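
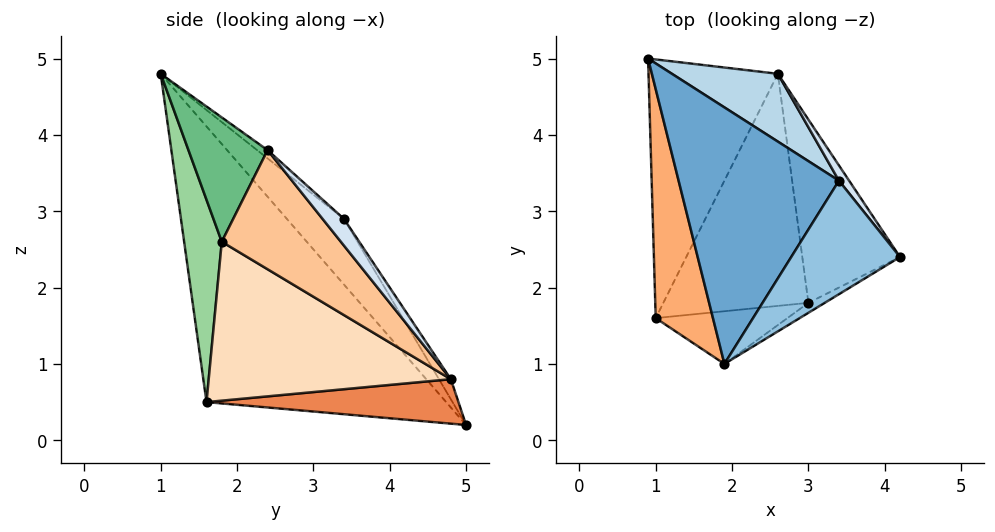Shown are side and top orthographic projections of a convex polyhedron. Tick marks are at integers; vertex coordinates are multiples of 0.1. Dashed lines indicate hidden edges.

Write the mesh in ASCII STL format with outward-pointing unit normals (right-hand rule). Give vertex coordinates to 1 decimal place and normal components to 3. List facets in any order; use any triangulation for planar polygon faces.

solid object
 facet normal -0.272 0.696 0.664
  outer loop
   vertex 3.4 3.4 2.9
   vertex 0.9 5.0 0.2
   vertex 1.9 1.0 4.8
  endloop
 endfacet
 facet normal -0.058 0.642 0.765
  outer loop
   vertex 3.4 3.4 2.9
   vertex 1.9 1.0 4.8
   vertex 4.2 2.4 3.8
  endloop
 endfacet
 facet normal -0.110 0.807 0.580
  outer loop
   vertex 3.4 3.4 2.9
   vertex 2.6 4.8 0.8
   vertex 0.9 5.0 0.2
  endloop
 endfacet
 facet normal 0.639 0.730 0.243
  outer loop
   vertex 3.4 3.4 2.9
   vertex 4.2 2.4 3.8
   vertex 2.6 4.8 0.8
  endloop
 endfacet
 facet normal 0.324 -0.074 -0.943
  outer loop
   vertex 1.0 1.6 0.5
   vertex 0.9 5.0 0.2
   vertex 2.6 4.8 0.8
  endloop
 endfacet
 facet normal -0.979 -0.011 0.203
  outer loop
   vertex 1.0 1.6 0.5
   vertex 1.9 1.0 4.8
   vertex 0.9 5.0 0.2
  endloop
 endfacet
 facet normal 0.745 -0.267 -0.611
  outer loop
   vertex 3.0 1.8 2.6
   vertex 2.6 4.8 0.8
   vertex 4.2 2.4 3.8
  endloop
 endfacet
 facet normal 0.706 -0.293 -0.645
  outer loop
   vertex 3.0 1.8 2.6
   vertex 1.0 1.6 0.5
   vertex 2.6 4.8 0.8
  endloop
 endfacet
 facet normal 0.498 -0.865 -0.066
  outer loop
   vertex 3.0 1.8 2.6
   vertex 4.2 2.4 3.8
   vertex 1.9 1.0 4.8
  endloop
 endfacet
 facet normal 0.296 -0.936 -0.192
  outer loop
   vertex 3.0 1.8 2.6
   vertex 1.9 1.0 4.8
   vertex 1.0 1.6 0.5
  endloop
 endfacet
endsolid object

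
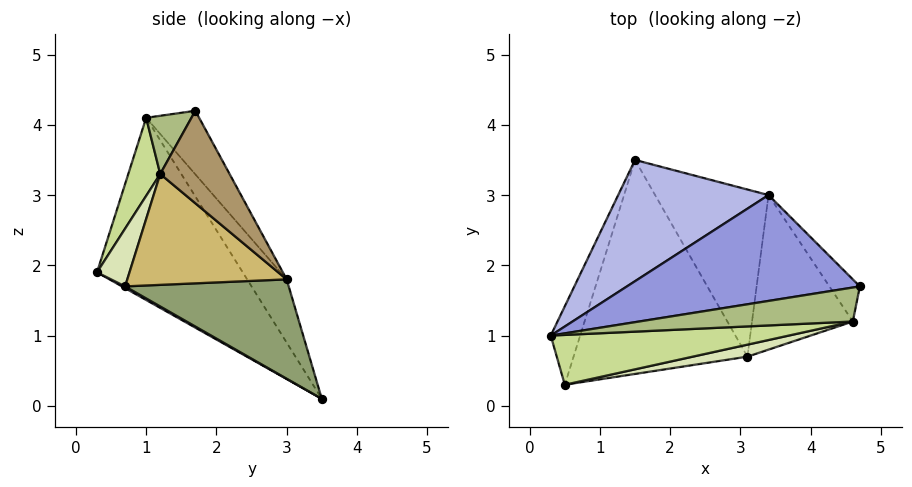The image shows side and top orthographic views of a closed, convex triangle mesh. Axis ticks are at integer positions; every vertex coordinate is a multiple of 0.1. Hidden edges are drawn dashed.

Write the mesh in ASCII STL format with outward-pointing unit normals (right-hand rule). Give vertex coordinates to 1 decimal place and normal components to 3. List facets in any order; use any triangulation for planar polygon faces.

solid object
 facet normal -0.964 0.214 -0.156
  outer loop
   vertex 0.5 0.3 1.9
   vertex 0.3 1.0 4.1
   vertex 1.5 3.5 0.1
  endloop
 endfacet
 facet normal 0.009 -0.492 -0.870
  outer loop
   vertex 3.1 0.7 1.7
   vertex 0.5 0.3 1.9
   vertex 1.5 3.5 0.1
  endloop
 endfacet
 facet normal -0.145 0.835 0.531
  outer loop
   vertex 3.4 3.0 1.8
   vertex 0.3 1.0 4.1
   vertex 4.7 1.7 4.2
  endloop
 endfacet
 facet normal -0.200 0.857 0.475
  outer loop
   vertex 3.4 3.0 1.8
   vertex 1.5 3.5 0.1
   vertex 0.3 1.0 4.1
  endloop
 endfacet
 facet normal 0.658 -0.053 -0.751
  outer loop
   vertex 3.4 3.0 1.8
   vertex 3.1 0.7 1.7
   vertex 1.5 3.5 0.1
  endloop
 endfacet
 facet normal 0.128 -0.873 0.471
  outer loop
   vertex 4.6 1.2 3.3
   vertex 4.7 1.7 4.2
   vertex 0.3 1.0 4.1
  endloop
 endfacet
 facet normal 0.102 -0.945 0.310
  outer loop
   vertex 4.6 1.2 3.3
   vertex 0.3 1.0 4.1
   vertex 0.5 0.3 1.9
  endloop
 endfacet
 facet normal 0.162 -0.975 0.153
  outer loop
   vertex 4.6 1.2 3.3
   vertex 0.5 0.3 1.9
   vertex 3.1 0.7 1.7
  endloop
 endfacet
 facet normal 0.890 0.349 -0.293
  outer loop
   vertex 4.6 1.2 3.3
   vertex 3.4 3.0 1.8
   vertex 4.7 1.7 4.2
  endloop
 endfacet
 facet normal 0.738 -0.067 -0.671
  outer loop
   vertex 4.6 1.2 3.3
   vertex 3.1 0.7 1.7
   vertex 3.4 3.0 1.8
  endloop
 endfacet
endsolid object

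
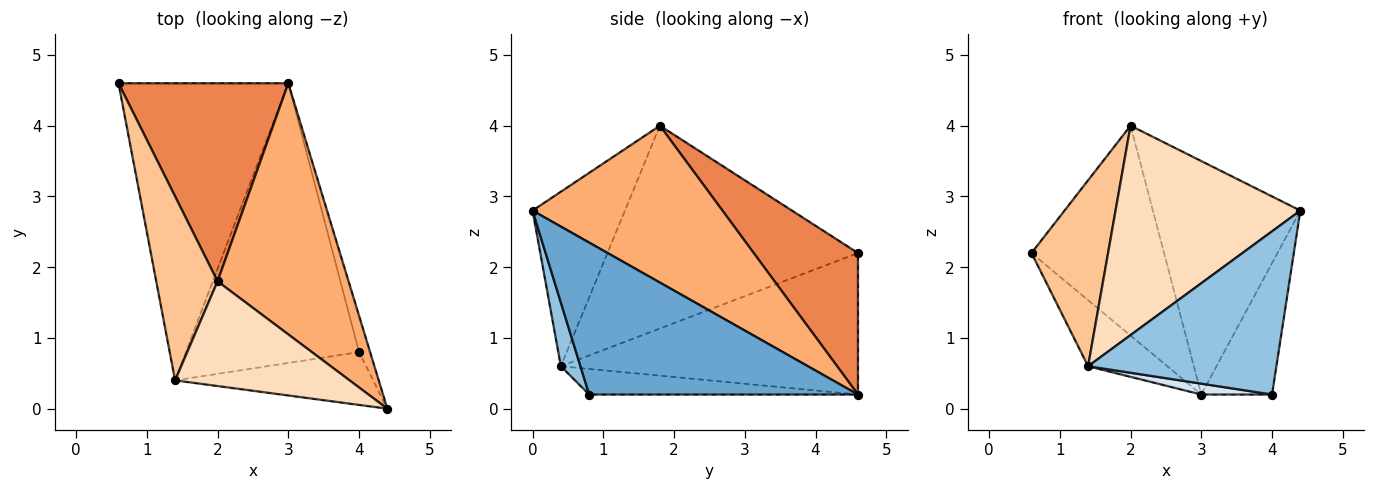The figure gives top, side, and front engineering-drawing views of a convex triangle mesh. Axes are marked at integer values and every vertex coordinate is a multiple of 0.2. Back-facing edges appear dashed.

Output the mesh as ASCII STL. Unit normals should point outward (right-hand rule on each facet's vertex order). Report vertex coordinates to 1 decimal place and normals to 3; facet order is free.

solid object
 facet normal 0.965 0.254 -0.070
  outer loop
   vertex 4.0 0.8 0.2
   vertex 3.0 4.6 0.2
   vertex 4.4 0.0 2.8
  endloop
 endfacet
 facet normal 0.099 -0.947 -0.306
  outer loop
   vertex 1.4 0.4 0.6
   vertex 4.0 0.8 0.2
   vertex 4.4 0.0 2.8
  endloop
 endfacet
 facet normal -0.631 0.168 -0.757
  outer loop
   vertex 1.4 0.4 0.6
   vertex 0.6 4.6 2.2
   vertex 3.0 4.6 0.2
  endloop
 endfacet
 facet normal -0.146 -0.038 -0.989
  outer loop
   vertex 1.4 0.4 0.6
   vertex 3.0 4.6 0.2
   vertex 4.0 0.8 0.2
  endloop
 endfacet
 facet normal 0.497 0.631 0.596
  outer loop
   vertex 2.0 1.8 4.0
   vertex 3.0 4.6 0.2
   vertex 0.6 4.6 2.2
  endloop
 endfacet
 facet normal 0.659 0.512 0.551
  outer loop
   vertex 2.0 1.8 4.0
   vertex 4.4 0.0 2.8
   vertex 3.0 4.6 0.2
  endloop
 endfacet
 facet normal -0.919 -0.281 0.278
  outer loop
   vertex 2.0 1.8 4.0
   vertex 0.6 4.6 2.2
   vertex 1.4 0.4 0.6
  endloop
 endfacet
 facet normal -0.408 -0.816 0.408
  outer loop
   vertex 2.0 1.8 4.0
   vertex 1.4 0.4 0.6
   vertex 4.4 0.0 2.8
  endloop
 endfacet
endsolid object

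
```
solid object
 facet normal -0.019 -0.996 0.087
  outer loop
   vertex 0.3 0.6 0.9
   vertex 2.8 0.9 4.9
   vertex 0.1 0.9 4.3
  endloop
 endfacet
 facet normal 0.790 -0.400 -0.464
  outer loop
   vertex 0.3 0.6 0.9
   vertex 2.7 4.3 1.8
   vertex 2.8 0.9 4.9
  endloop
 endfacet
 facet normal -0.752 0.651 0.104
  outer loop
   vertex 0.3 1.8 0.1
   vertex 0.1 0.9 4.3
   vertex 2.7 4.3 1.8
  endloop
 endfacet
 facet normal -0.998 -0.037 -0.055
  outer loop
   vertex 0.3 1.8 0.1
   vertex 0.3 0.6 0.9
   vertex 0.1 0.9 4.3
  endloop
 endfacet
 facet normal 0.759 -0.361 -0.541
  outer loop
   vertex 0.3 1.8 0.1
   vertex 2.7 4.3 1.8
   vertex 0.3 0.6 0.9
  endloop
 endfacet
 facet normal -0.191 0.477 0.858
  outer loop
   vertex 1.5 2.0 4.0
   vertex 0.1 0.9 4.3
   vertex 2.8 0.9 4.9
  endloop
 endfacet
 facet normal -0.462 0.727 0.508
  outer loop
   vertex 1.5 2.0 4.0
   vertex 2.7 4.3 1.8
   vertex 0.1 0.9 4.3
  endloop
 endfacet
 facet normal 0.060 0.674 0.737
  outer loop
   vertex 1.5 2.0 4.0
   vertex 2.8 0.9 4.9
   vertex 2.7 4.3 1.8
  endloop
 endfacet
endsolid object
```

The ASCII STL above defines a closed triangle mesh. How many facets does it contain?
8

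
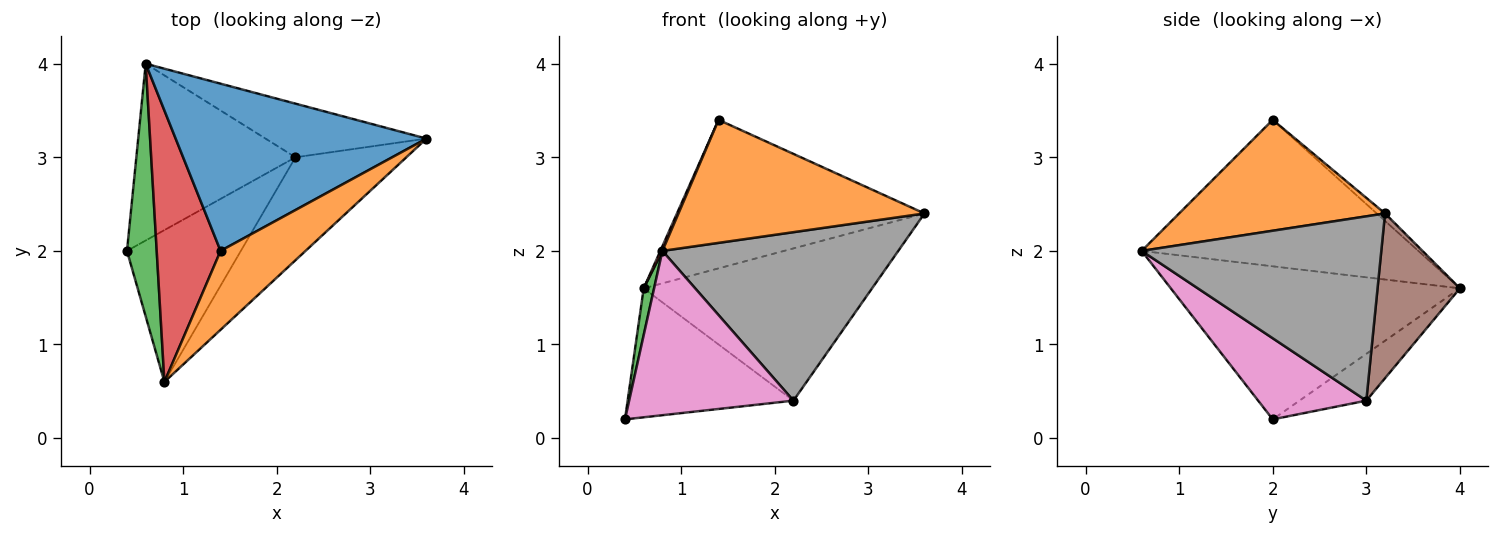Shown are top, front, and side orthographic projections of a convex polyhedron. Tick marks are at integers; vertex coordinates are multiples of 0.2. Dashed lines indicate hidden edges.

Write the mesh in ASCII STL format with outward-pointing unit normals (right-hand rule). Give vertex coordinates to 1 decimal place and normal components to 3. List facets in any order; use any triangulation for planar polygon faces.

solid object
 facet normal -0.022 0.664 0.748
  outer loop
   vertex 1.4 2.0 3.4
   vertex 3.6 3.2 2.4
   vertex 0.6 4.0 1.6
  endloop
 endfacet
 facet normal 0.576 -0.688 0.441
  outer loop
   vertex 0.8 0.6 2.0
   vertex 3.6 3.2 2.4
   vertex 1.4 2.0 3.4
  endloop
 endfacet
 facet normal -0.981 -0.035 0.191
  outer loop
   vertex 0.8 0.6 2.0
   vertex 0.6 4.0 1.6
   vertex 0.4 2.0 0.2
  endloop
 endfacet
 facet normal -0.917 -0.007 0.400
  outer loop
   vertex 0.8 0.6 2.0
   vertex 1.4 2.0 3.4
   vertex 0.6 4.0 1.6
  endloop
 endfacet
 facet normal -0.231 0.573 -0.786
  outer loop
   vertex 2.2 3.0 0.4
   vertex 0.4 2.0 0.2
   vertex 0.6 4.0 1.6
  endloop
 endfacet
 facet normal 0.322 0.893 -0.315
  outer loop
   vertex 2.2 3.0 0.4
   vertex 0.6 4.0 1.6
   vertex 3.6 3.2 2.4
  endloop
 endfacet
 facet normal 0.435 -0.661 -0.611
  outer loop
   vertex 2.2 3.0 0.4
   vertex 0.8 0.6 2.0
   vertex 0.4 2.0 0.2
  endloop
 endfacet
 facet normal 0.655 -0.645 -0.394
  outer loop
   vertex 2.2 3.0 0.4
   vertex 3.6 3.2 2.4
   vertex 0.8 0.6 2.0
  endloop
 endfacet
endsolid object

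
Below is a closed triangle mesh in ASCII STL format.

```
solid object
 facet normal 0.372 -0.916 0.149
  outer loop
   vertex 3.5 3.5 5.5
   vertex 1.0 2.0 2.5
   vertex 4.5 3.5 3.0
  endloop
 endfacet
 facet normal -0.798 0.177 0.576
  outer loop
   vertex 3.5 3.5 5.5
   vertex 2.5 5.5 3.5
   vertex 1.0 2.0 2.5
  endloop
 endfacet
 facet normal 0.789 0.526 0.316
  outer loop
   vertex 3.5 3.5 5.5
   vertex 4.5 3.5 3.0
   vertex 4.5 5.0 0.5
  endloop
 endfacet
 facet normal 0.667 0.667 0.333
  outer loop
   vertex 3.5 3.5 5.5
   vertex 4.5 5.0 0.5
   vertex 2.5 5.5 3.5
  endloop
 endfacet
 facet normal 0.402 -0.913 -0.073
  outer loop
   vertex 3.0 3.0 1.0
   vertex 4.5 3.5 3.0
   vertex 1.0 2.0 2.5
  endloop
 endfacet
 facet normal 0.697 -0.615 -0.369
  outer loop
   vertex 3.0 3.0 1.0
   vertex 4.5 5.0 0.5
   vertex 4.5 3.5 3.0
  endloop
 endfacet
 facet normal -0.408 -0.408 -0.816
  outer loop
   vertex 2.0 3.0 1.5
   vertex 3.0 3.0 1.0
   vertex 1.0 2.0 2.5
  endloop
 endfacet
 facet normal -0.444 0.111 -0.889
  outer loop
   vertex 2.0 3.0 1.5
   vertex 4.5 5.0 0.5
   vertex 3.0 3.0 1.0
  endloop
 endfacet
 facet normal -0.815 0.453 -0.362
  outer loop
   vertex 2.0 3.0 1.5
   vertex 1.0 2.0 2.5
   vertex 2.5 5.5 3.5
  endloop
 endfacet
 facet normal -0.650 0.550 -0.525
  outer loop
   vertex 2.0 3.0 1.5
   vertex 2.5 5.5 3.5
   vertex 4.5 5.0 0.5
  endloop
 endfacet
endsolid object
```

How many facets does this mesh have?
10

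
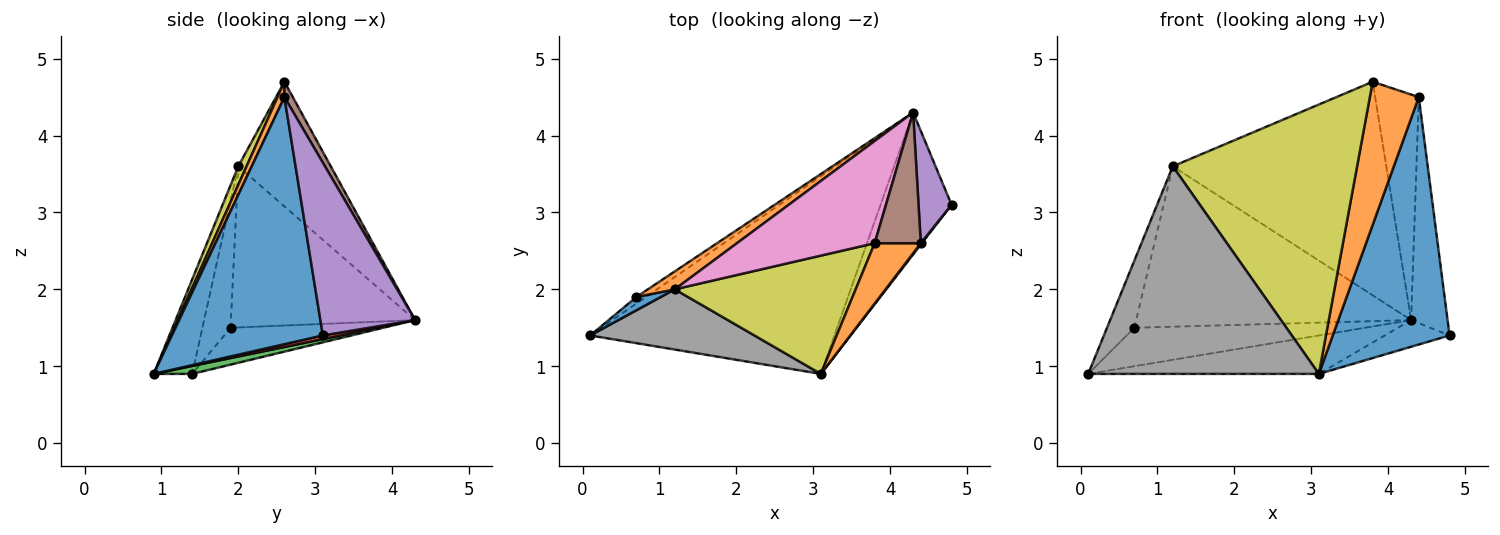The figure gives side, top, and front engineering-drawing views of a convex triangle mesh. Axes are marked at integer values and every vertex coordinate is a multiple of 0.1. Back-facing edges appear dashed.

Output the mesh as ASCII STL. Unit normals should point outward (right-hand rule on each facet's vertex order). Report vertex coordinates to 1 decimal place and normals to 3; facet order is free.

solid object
 facet normal 0.791 -0.612 0.003
  outer loop
   vertex 4.4 2.6 4.5
   vertex 3.1 0.9 0.9
   vertex 4.8 3.1 1.4
  endloop
 endfacet
 facet normal 0.128 -0.914 0.385
  outer loop
   vertex 4.4 2.6 4.5
   vertex 3.8 2.6 4.7
   vertex 3.1 0.9 0.9
  endloop
 endfacet
 facet normal 0.032 0.191 -0.981
  outer loop
   vertex 4.3 4.3 1.6
   vertex 3.1 0.9 0.9
   vertex 0.1 1.4 0.9
  endloop
 endfacet
 facet normal 0.050 0.184 -0.982
  outer loop
   vertex 4.3 4.3 1.6
   vertex 4.8 3.1 1.4
   vertex 3.1 0.9 0.9
  endloop
 endfacet
 facet normal 0.919 0.354 0.176
  outer loop
   vertex 4.3 4.3 1.6
   vertex 4.4 2.6 4.5
   vertex 4.8 3.1 1.4
  endloop
 endfacet
 facet normal 0.165 0.853 0.495
  outer loop
   vertex 4.3 4.3 1.6
   vertex 3.8 2.6 4.7
   vertex 4.4 2.6 4.5
  endloop
 endfacet
 facet normal -0.364 0.840 0.402
  outer loop
   vertex 1.2 2.0 3.6
   vertex 3.8 2.6 4.7
   vertex 4.3 4.3 1.6
  endloop
 endfacet
 facet normal -0.158 -0.948 0.275
  outer loop
   vertex 1.2 2.0 3.6
   vertex 0.1 1.4 0.9
   vertex 3.1 0.9 0.9
  endloop
 endfacet
 facet normal 0.041 -0.915 0.402
  outer loop
   vertex 1.2 2.0 3.6
   vertex 3.1 0.9 0.9
   vertex 3.8 2.6 4.7
  endloop
 endfacet
 facet normal -0.546 0.825 -0.142
  outer loop
   vertex 0.7 1.9 1.5
   vertex 4.3 4.3 1.6
   vertex 0.1 1.4 0.9
  endloop
 endfacet
 facet normal -0.711 0.690 0.136
  outer loop
   vertex 0.7 1.9 1.5
   vertex 0.1 1.4 0.9
   vertex 1.2 2.0 3.6
  endloop
 endfacet
 facet normal -0.554 0.827 0.093
  outer loop
   vertex 0.7 1.9 1.5
   vertex 1.2 2.0 3.6
   vertex 4.3 4.3 1.6
  endloop
 endfacet
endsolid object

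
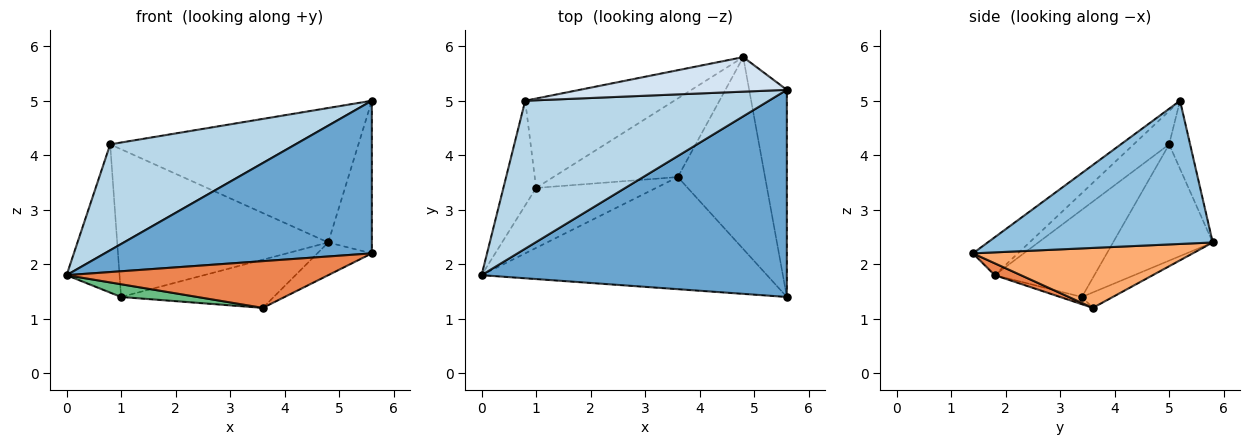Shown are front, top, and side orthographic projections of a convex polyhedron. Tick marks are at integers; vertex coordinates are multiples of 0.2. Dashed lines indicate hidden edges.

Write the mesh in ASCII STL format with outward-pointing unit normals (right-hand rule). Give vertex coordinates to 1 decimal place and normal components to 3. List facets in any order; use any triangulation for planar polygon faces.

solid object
 facet normal -0.099 -0.590 0.801
  outer loop
   vertex 5.6 1.4 2.2
   vertex 5.6 5.2 5.0
   vertex 0.0 1.8 1.8
  endloop
 endfacet
 facet normal 0.951 0.184 -0.250
  outer loop
   vertex 4.8 5.8 2.4
   vertex 5.6 5.2 5.0
   vertex 5.6 1.4 2.2
  endloop
 endfacet
 facet normal -0.111 -0.578 0.808
  outer loop
   vertex 0.8 5.0 4.2
   vertex 0.0 1.8 1.8
   vertex 5.6 5.2 5.0
  endloop
 endfacet
 facet normal -0.082 0.965 0.248
  outer loop
   vertex 0.8 5.0 4.2
   vertex 5.6 5.2 5.0
   vertex 4.8 5.8 2.4
  endloop
 endfacet
 facet normal 0.038 -0.384 -0.922
  outer loop
   vertex 3.6 3.6 1.2
   vertex 5.6 1.4 2.2
   vertex 0.0 1.8 1.8
  endloop
 endfacet
 facet normal 0.561 0.139 -0.816
  outer loop
   vertex 3.6 3.6 1.2
   vertex 4.8 5.8 2.4
   vertex 5.6 1.4 2.2
  endloop
 endfacet
 facet normal -0.838 0.445 -0.314
  outer loop
   vertex 1.0 3.4 1.4
   vertex 0.0 1.8 1.8
   vertex 0.8 5.0 4.2
  endloop
 endfacet
 facet normal -0.375 0.793 -0.480
  outer loop
   vertex 1.0 3.4 1.4
   vertex 0.8 5.0 4.2
   vertex 4.8 5.8 2.4
  endloop
 endfacet
 facet normal -0.059 -0.207 -0.977
  outer loop
   vertex 1.0 3.4 1.4
   vertex 3.6 3.6 1.2
   vertex 0.0 1.8 1.8
  endloop
 endfacet
 facet normal -0.105 0.520 -0.848
  outer loop
   vertex 1.0 3.4 1.4
   vertex 4.8 5.8 2.4
   vertex 3.6 3.6 1.2
  endloop
 endfacet
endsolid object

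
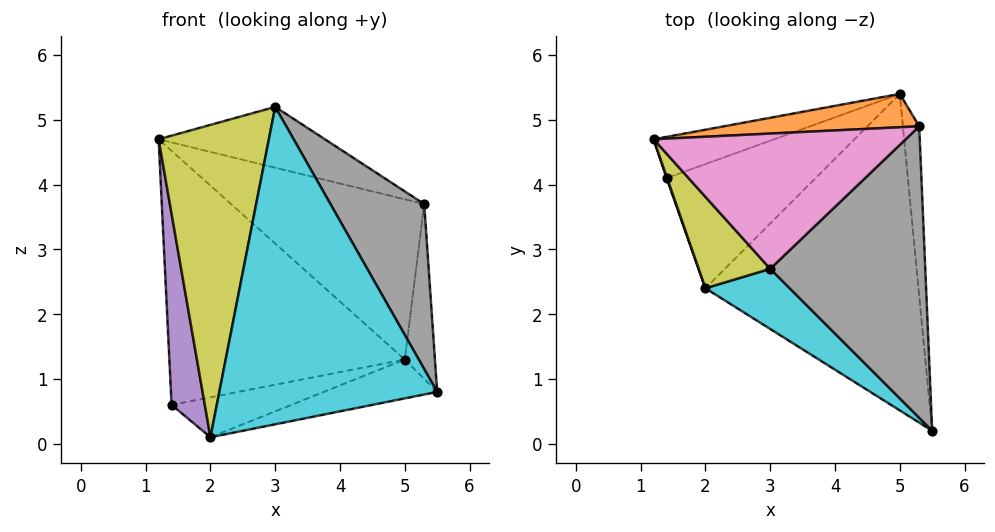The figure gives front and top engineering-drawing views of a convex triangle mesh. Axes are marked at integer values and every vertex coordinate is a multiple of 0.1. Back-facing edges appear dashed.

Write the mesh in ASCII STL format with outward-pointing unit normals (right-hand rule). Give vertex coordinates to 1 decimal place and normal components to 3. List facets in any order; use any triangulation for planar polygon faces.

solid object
 facet normal 0.265 0.118 -0.957
  outer loop
   vertex 2.0 2.4 0.1
   vertex 5.0 5.4 1.3
   vertex 5.5 0.2 0.8
  endloop
 endfacet
 facet normal 0.002 0.979 0.204
  outer loop
   vertex 5.3 4.9 3.7
   vertex 5.0 5.4 1.3
   vertex 1.2 4.7 4.7
  endloop
 endfacet
 facet normal 0.989 0.105 -0.102
  outer loop
   vertex 5.3 4.9 3.7
   vertex 5.5 0.2 0.8
   vertex 5.0 5.4 1.3
  endloop
 endfacet
 facet normal -0.309 0.939 -0.152
  outer loop
   vertex 1.4 4.1 0.6
   vertex 1.2 4.7 4.7
   vertex 5.0 5.4 1.3
  endloop
 endfacet
 facet normal -0.943 -0.334 0.003
  outer loop
   vertex 1.4 4.1 0.6
   vertex 2.0 2.4 0.1
   vertex 1.2 4.7 4.7
  endloop
 endfacet
 facet normal 0.074 0.305 -0.949
  outer loop
   vertex 1.4 4.1 0.6
   vertex 5.0 5.4 1.3
   vertex 2.0 2.4 0.1
  endloop
 endfacet
 facet normal 0.198 0.402 0.894
  outer loop
   vertex 3.0 2.7 5.2
   vertex 5.3 4.9 3.7
   vertex 1.2 4.7 4.7
  endloop
 endfacet
 facet normal 0.720 -0.342 0.603
  outer loop
   vertex 3.0 2.7 5.2
   vertex 5.5 0.2 0.8
   vertex 5.3 4.9 3.7
  endloop
 endfacet
 facet normal -0.753 -0.632 0.185
  outer loop
   vertex 3.0 2.7 5.2
   vertex 1.2 4.7 4.7
   vertex 2.0 2.4 0.1
  endloop
 endfacet
 facet normal -0.548 -0.822 0.156
  outer loop
   vertex 3.0 2.7 5.2
   vertex 2.0 2.4 0.1
   vertex 5.5 0.2 0.8
  endloop
 endfacet
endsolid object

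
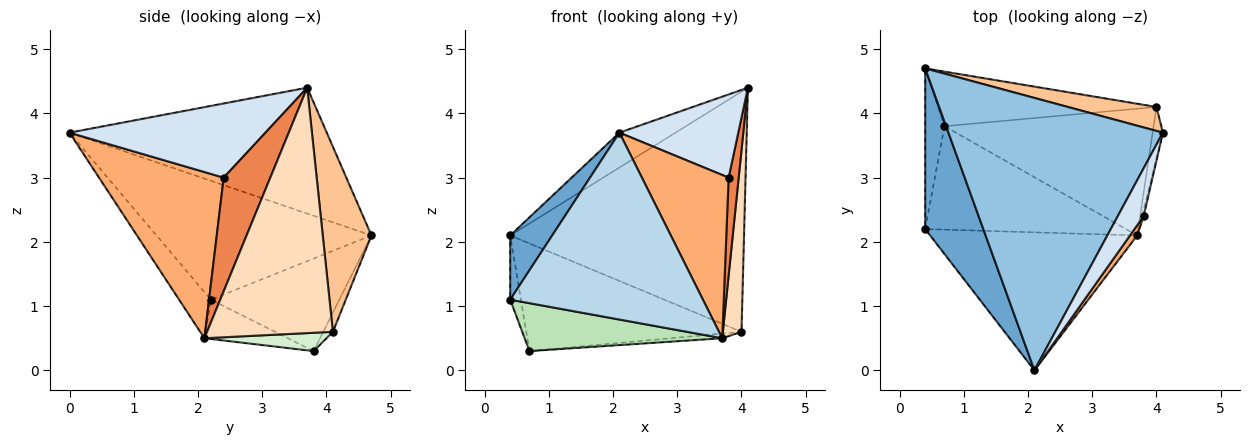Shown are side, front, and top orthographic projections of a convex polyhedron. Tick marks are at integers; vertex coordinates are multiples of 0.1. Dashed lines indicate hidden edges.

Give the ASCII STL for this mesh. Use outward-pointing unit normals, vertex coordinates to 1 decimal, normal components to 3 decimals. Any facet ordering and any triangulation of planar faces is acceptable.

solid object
 facet normal -0.885 -0.173 0.432
  outer loop
   vertex 0.4 4.7 2.1
   vertex 0.4 2.2 1.1
   vertex 2.1 0.0 3.7
  endloop
 endfacet
 facet normal -0.503 0.110 0.857
  outer loop
   vertex 0.4 4.7 2.1
   vertex 2.1 0.0 3.7
   vertex 4.1 3.7 4.4
  endloop
 endfacet
 facet normal -0.131 -0.797 -0.589
  outer loop
   vertex 3.7 2.1 0.5
   vertex 2.1 0.0 3.7
   vertex 0.4 2.2 1.1
  endloop
 endfacet
 facet normal 0.819 -0.497 0.286
  outer loop
   vertex 3.8 2.4 3.0
   vertex 4.1 3.7 4.4
   vertex 2.1 0.0 3.7
  endloop
 endfacet
 facet normal 0.977 -0.211 -0.014
  outer loop
   vertex 3.8 2.4 3.0
   vertex 3.7 2.1 0.5
   vertex 4.1 3.7 4.4
  endloop
 endfacet
 facet normal 0.820 -0.571 0.036
  outer loop
   vertex 3.8 2.4 3.0
   vertex 2.1 0.0 3.7
   vertex 3.7 2.1 0.5
  endloop
 endfacet
 facet normal 0.203 0.974 0.097
  outer loop
   vertex 4.0 4.1 0.6
   vertex 0.4 4.7 2.1
   vertex 4.1 3.7 4.4
  endloop
 endfacet
 facet normal 0.988 -0.146 -0.041
  outer loop
   vertex 4.0 4.1 0.6
   vertex 4.1 3.7 4.4
   vertex 3.7 2.1 0.5
  endloop
 endfacet
 facet normal -0.976 0.081 -0.203
  outer loop
   vertex 0.7 3.8 0.3
   vertex 0.4 2.2 1.1
   vertex 0.4 4.7 2.1
  endloop
 endfacet
 facet normal -0.040 0.891 -0.452
  outer loop
   vertex 0.7 3.8 0.3
   vertex 0.4 4.7 2.1
   vertex 4.0 4.1 0.6
  endloop
 endfacet
 facet normal -0.175 -0.414 -0.893
  outer loop
   vertex 0.7 3.8 0.3
   vertex 3.7 2.1 0.5
   vertex 0.4 2.2 1.1
  endloop
 endfacet
 facet normal 0.087 0.037 -0.996
  outer loop
   vertex 0.7 3.8 0.3
   vertex 4.0 4.1 0.6
   vertex 3.7 2.1 0.5
  endloop
 endfacet
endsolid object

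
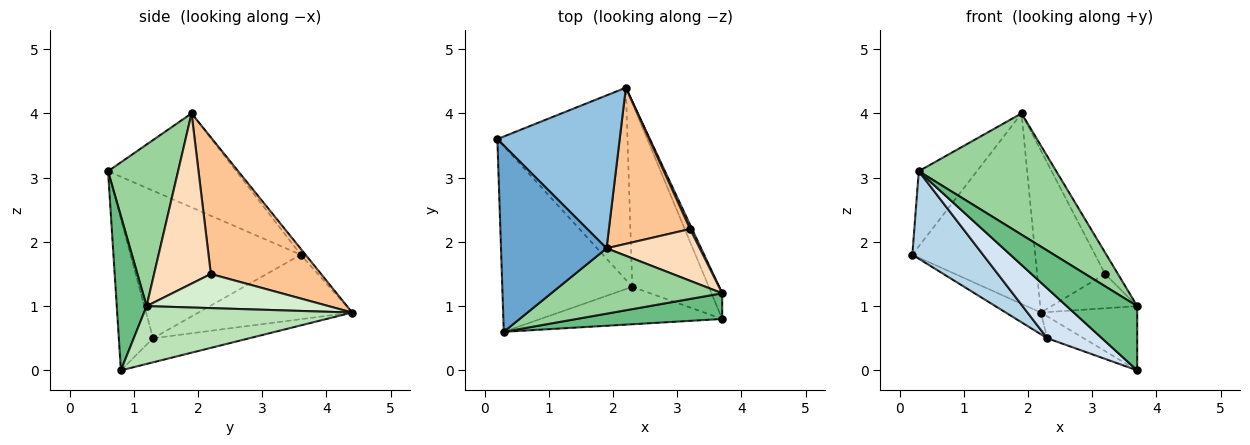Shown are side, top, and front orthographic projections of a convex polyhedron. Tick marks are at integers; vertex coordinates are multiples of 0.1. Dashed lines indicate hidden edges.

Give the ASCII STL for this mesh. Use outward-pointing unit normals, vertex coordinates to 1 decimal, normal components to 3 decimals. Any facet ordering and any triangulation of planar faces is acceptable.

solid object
 facet normal -0.637 0.289 0.715
  outer loop
   vertex 1.9 1.9 4.0
   vertex 0.2 3.6 1.8
   vertex 0.3 0.6 3.1
  endloop
 endfacet
 facet normal -0.030 0.779 0.626
  outer loop
   vertex 2.2 4.4 0.9
   vertex 0.2 3.6 1.8
   vertex 1.9 1.9 4.0
  endloop
 endfacet
 facet normal -0.716 -0.297 -0.631
  outer loop
   vertex 2.3 1.3 0.5
   vertex 0.3 0.6 3.1
   vertex 0.2 3.6 1.8
  endloop
 endfacet
 facet normal -0.447 -0.716 -0.537
  outer loop
   vertex 2.3 1.3 0.5
   vertex 3.7 0.8 0.0
   vertex 0.3 0.6 3.1
  endloop
 endfacet
 facet normal -0.442 0.101 -0.892
  outer loop
   vertex 2.3 1.3 0.5
   vertex 0.2 3.6 1.8
   vertex 2.2 4.4 0.9
  endloop
 endfacet
 facet normal -0.298 0.113 -0.948
  outer loop
   vertex 2.3 1.3 0.5
   vertex 2.2 4.4 0.9
   vertex 3.7 0.8 0.0
  endloop
 endfacet
 facet normal 0.760 0.468 0.451
  outer loop
   vertex 3.2 2.2 1.5
   vertex 2.2 4.4 0.9
   vertex 1.9 1.9 4.0
  endloop
 endfacet
 facet normal 0.860 0.195 0.471
  outer loop
   vertex 3.7 1.2 1.0
   vertex 3.2 2.2 1.5
   vertex 1.9 1.9 4.0
  endloop
 endfacet
 facet normal 0.366 -0.864 0.346
  outer loop
   vertex 3.7 1.2 1.0
   vertex 0.3 0.6 3.1
   vertex 3.7 0.8 0.0
  endloop
 endfacet
 facet normal 0.409 -0.803 0.433
  outer loop
   vertex 3.7 1.2 1.0
   vertex 1.9 1.9 4.0
   vertex 0.3 0.6 3.1
  endloop
 endfacet
 facet normal 0.895 0.414 -0.166
  outer loop
   vertex 3.7 1.2 1.0
   vertex 3.7 0.8 0.0
   vertex 2.2 4.4 0.9
  endloop
 endfacet
 facet normal 0.904 0.425 0.053
  outer loop
   vertex 3.7 1.2 1.0
   vertex 2.2 4.4 0.9
   vertex 3.2 2.2 1.5
  endloop
 endfacet
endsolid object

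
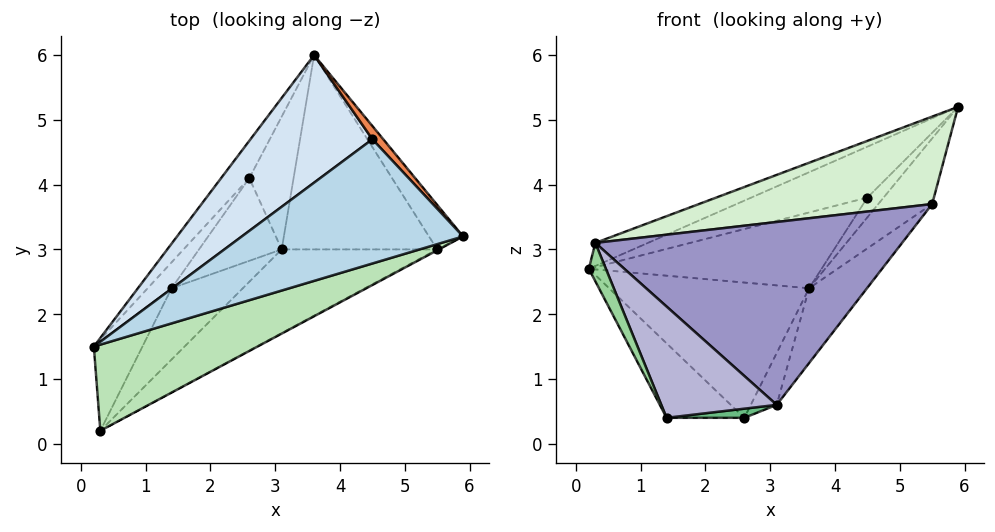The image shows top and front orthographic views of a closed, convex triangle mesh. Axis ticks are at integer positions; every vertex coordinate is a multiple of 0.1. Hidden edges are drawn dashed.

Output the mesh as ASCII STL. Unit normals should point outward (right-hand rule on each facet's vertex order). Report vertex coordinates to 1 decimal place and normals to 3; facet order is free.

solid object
 facet normal -0.792 0.588 -0.162
  outer loop
   vertex 2.6 4.1 0.4
   vertex 0.2 1.5 2.7
   vertex 3.6 6.0 2.4
  endloop
 endfacet
 facet normal 0.761 0.236 -0.605
  outer loop
   vertex 3.1 3.0 0.6
   vertex 2.6 4.1 0.4
   vertex 3.6 6.0 2.4
  endloop
 endfacet
 facet normal -0.461 0.337 0.821
  outer loop
   vertex 4.5 4.7 3.8
   vertex 0.2 1.5 2.7
   vertex 5.9 3.2 5.2
  endloop
 endfacet
 facet normal -0.514 0.438 0.737
  outer loop
   vertex 4.5 4.7 3.8
   vertex 3.6 6.0 2.4
   vertex 0.2 1.5 2.7
  endloop
 endfacet
 facet normal 0.315 0.788 0.529
  outer loop
   vertex 4.5 4.7 3.8
   vertex 5.9 3.2 5.2
   vertex 3.6 6.0 2.4
  endloop
 endfacet
 facet normal 0.861 0.421 -0.286
  outer loop
   vertex 5.5 3.0 3.7
   vertex 3.6 6.0 2.4
   vertex 5.9 3.2 5.2
  endloop
 endfacet
 facet normal 0.770 0.229 -0.596
  outer loop
   vertex 5.5 3.0 3.7
   vertex 3.1 3.0 0.6
   vertex 3.6 6.0 2.4
  endloop
 endfacet
 facet normal -0.801 0.565 -0.197
  outer loop
   vertex 1.4 2.4 0.4
   vertex 0.2 1.5 2.7
   vertex 2.6 4.1 0.4
  endloop
 endfacet
 facet normal 0.154 -0.109 -0.982
  outer loop
   vertex 1.4 2.4 0.4
   vertex 2.6 4.1 0.4
   vertex 3.1 3.0 0.6
  endloop
 endfacet
 facet normal -0.826 -0.223 -0.518
  outer loop
   vertex 0.3 0.2 3.1
   vertex 0.2 1.5 2.7
   vertex 1.4 2.4 0.4
  endloop
 endfacet
 facet normal -0.448 0.231 0.864
  outer loop
   vertex 0.3 0.2 3.1
   vertex 5.9 3.2 5.2
   vertex 0.2 1.5 2.7
  endloop
 endfacet
 facet normal 0.475 -0.880 -0.009
  outer loop
   vertex 0.3 0.2 3.1
   vertex 5.5 3.0 3.7
   vertex 5.9 3.2 5.2
  endloop
 endfacet
 facet normal 0.474 -0.801 -0.367
  outer loop
   vertex 0.3 0.2 3.1
   vertex 3.1 3.0 0.6
   vertex 5.5 3.0 3.7
  endloop
 endfacet
 facet normal 0.339 -0.792 -0.507
  outer loop
   vertex 0.3 0.2 3.1
   vertex 1.4 2.4 0.4
   vertex 3.1 3.0 0.6
  endloop
 endfacet
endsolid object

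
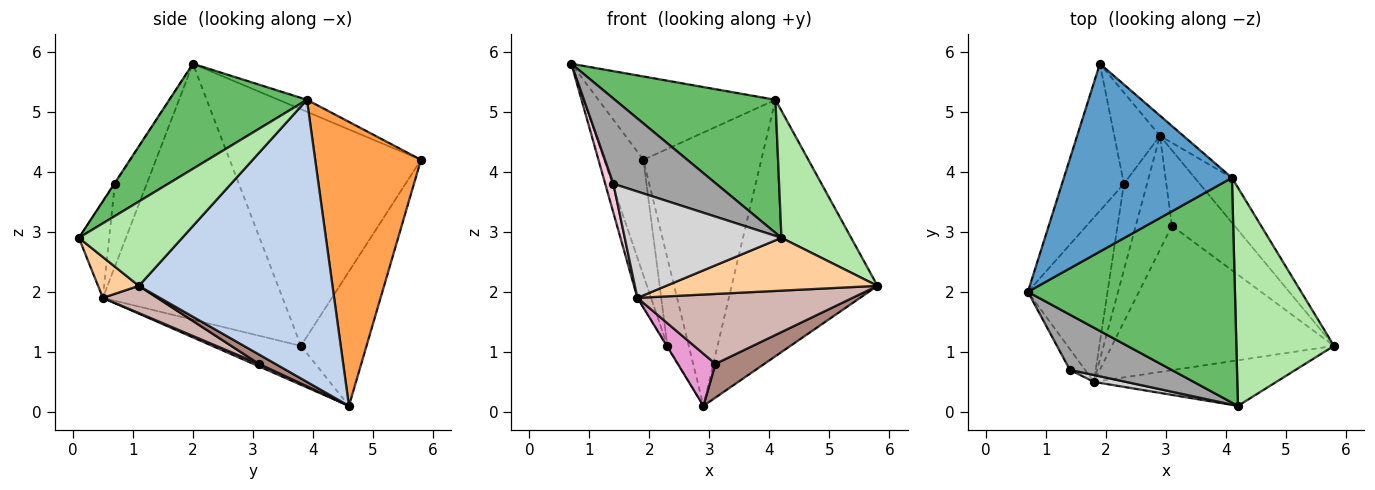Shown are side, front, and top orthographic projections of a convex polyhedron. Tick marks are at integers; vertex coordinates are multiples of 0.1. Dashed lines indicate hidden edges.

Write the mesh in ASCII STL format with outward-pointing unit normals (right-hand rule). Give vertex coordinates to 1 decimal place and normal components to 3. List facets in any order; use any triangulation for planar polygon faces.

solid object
 facet normal -0.065 0.405 0.912
  outer loop
   vertex 4.1 3.9 5.2
   vertex 1.9 5.8 4.2
   vertex 0.7 2.0 5.8
  endloop
 endfacet
 facet normal 0.794 0.598 -0.105
  outer loop
   vertex 4.1 3.9 5.2
   vertex 5.8 1.1 2.1
   vertex 2.9 4.6 0.1
  endloop
 endfacet
 facet normal 0.667 0.743 -0.055
  outer loop
   vertex 4.1 3.9 5.2
   vertex 2.9 4.6 0.1
   vertex 1.9 5.8 4.2
  endloop
 endfacet
 facet normal 0.145 -0.749 -0.647
  outer loop
   vertex 4.2 0.1 2.9
   vertex 1.8 0.5 1.9
   vertex 5.8 1.1 2.1
  endloop
 endfacet
 facet normal 0.400 -0.467 0.789
  outer loop
   vertex 4.2 0.1 2.9
   vertex 4.1 3.9 5.2
   vertex 0.7 2.0 5.8
  endloop
 endfacet
 facet normal 0.598 -0.403 0.692
  outer loop
   vertex 4.2 0.1 2.9
   vertex 5.8 1.1 2.1
   vertex 4.1 3.9 5.2
  endloop
 endfacet
 facet normal -0.952 0.072 -0.296
  outer loop
   vertex 2.3 3.8 1.1
   vertex 1.8 0.5 1.9
   vertex 0.7 2.0 5.8
  endloop
 endfacet
 facet normal -0.860 0.006 -0.511
  outer loop
   vertex 2.3 3.8 1.1
   vertex 2.9 4.6 0.1
   vertex 1.8 0.5 1.9
  endloop
 endfacet
 facet normal -0.949 0.195 -0.248
  outer loop
   vertex 2.3 3.8 1.1
   vertex 0.7 2.0 5.8
   vertex 1.9 5.8 4.2
  endloop
 endfacet
 facet normal -0.905 0.295 -0.307
  outer loop
   vertex 2.3 3.8 1.1
   vertex 1.9 5.8 4.2
   vertex 2.9 4.6 0.1
  endloop
 endfacet
 facet normal 0.136 -0.404 -0.905
  outer loop
   vertex 3.1 3.1 0.8
   vertex 2.9 4.6 0.1
   vertex 5.8 1.1 2.1
  endloop
 endfacet
 facet normal 0.110 -0.433 -0.895
  outer loop
   vertex 3.1 3.1 0.8
   vertex 5.8 1.1 2.1
   vertex 1.8 0.5 1.9
  endloop
 endfacet
 facet normal 0.062 -0.415 -0.908
  outer loop
   vertex 3.1 3.1 0.8
   vertex 1.8 0.5 1.9
   vertex 2.9 4.6 0.1
  endloop
 endfacet
 facet normal -0.954 -0.244 -0.175
  outer loop
   vertex 1.4 0.7 3.8
   vertex 0.7 2.0 5.8
   vertex 1.8 0.5 1.9
  endloop
 endfacet
 facet normal -0.005 -0.839 0.544
  outer loop
   vertex 1.4 0.7 3.8
   vertex 4.2 0.1 2.9
   vertex 0.7 2.0 5.8
  endloop
 endfacet
 facet normal -0.190 -0.980 0.063
  outer loop
   vertex 1.4 0.7 3.8
   vertex 1.8 0.5 1.9
   vertex 4.2 0.1 2.9
  endloop
 endfacet
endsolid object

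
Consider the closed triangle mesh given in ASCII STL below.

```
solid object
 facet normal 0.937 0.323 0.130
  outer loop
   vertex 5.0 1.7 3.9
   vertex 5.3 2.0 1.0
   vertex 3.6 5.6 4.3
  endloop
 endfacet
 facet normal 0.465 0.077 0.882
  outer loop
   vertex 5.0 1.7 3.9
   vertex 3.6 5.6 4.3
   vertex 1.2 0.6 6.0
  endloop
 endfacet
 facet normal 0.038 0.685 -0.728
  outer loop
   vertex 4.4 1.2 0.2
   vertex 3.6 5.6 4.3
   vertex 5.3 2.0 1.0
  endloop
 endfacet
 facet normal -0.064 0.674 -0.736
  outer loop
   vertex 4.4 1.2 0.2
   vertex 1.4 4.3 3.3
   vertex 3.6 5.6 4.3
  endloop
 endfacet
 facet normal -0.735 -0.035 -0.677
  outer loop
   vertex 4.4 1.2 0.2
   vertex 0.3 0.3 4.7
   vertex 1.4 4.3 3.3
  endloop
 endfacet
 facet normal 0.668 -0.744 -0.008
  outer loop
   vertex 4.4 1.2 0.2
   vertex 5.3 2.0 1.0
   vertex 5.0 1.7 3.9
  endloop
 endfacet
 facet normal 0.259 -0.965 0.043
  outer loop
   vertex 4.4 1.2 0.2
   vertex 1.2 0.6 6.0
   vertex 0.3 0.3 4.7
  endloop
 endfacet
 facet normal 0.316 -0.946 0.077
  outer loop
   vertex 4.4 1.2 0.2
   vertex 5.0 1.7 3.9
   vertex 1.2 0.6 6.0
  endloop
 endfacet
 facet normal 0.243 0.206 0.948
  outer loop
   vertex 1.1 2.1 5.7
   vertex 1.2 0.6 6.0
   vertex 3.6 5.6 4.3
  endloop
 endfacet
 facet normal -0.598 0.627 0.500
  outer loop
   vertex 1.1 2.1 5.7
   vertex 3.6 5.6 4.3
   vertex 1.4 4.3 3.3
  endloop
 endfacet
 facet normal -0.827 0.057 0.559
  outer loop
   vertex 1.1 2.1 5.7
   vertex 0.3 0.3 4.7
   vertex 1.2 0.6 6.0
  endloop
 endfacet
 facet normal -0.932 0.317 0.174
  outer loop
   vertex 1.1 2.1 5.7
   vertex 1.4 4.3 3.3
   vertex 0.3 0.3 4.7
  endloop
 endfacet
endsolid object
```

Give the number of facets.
12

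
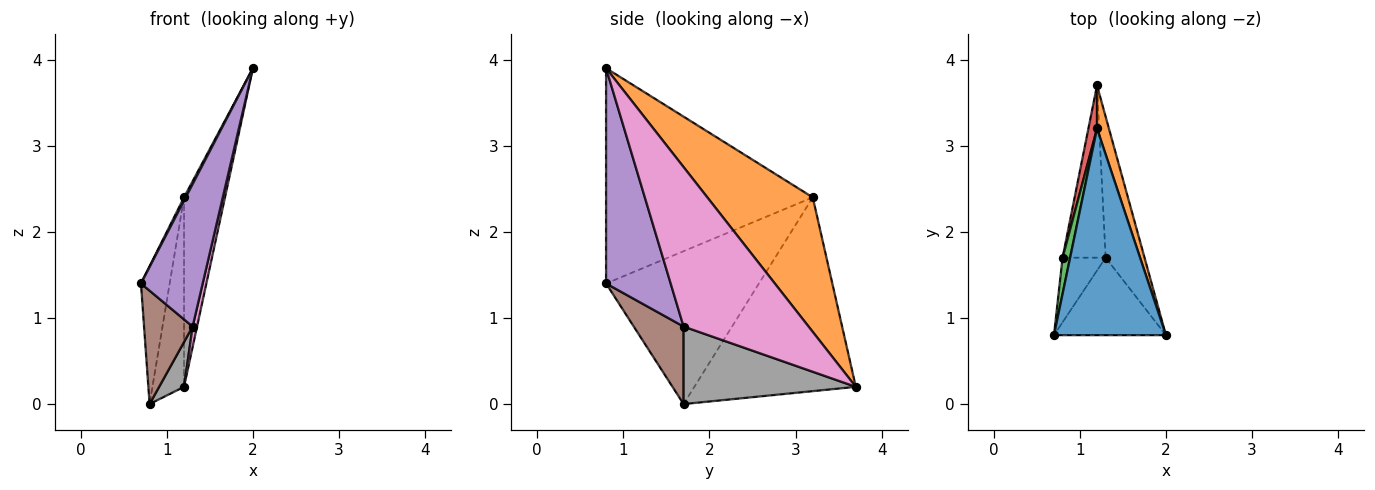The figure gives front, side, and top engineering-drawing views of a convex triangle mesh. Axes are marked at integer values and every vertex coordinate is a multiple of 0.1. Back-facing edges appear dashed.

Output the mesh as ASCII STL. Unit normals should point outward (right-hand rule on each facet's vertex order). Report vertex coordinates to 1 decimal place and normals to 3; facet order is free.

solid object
 facet normal -0.887 -0.007 0.461
  outer loop
   vertex 1.2 3.2 2.4
   vertex 0.7 0.8 1.4
   vertex 2.0 0.8 3.9
  endloop
 endfacet
 facet normal 0.929 0.361 0.082
  outer loop
   vertex 1.2 3.2 2.4
   vertex 2.0 0.8 3.9
   vertex 1.2 3.7 0.2
  endloop
 endfacet
 facet normal -0.982 0.184 0.048
  outer loop
   vertex 1.2 3.2 2.4
   vertex 0.8 1.7 0.0
   vertex 0.7 0.8 1.4
  endloop
 endfacet
 facet normal -0.980 0.192 0.044
  outer loop
   vertex 1.2 3.2 2.4
   vertex 1.2 3.7 0.2
   vertex 0.8 1.7 0.0
  endloop
 endfacet
 facet normal 0.677 -0.647 -0.352
  outer loop
   vertex 1.3 1.7 0.9
   vertex 2.0 0.8 3.9
   vertex 0.7 0.8 1.4
  endloop
 endfacet
 facet normal 0.665 -0.649 -0.370
  outer loop
   vertex 1.3 1.7 0.9
   vertex 0.7 0.8 1.4
   vertex 0.8 1.7 0.0
  endloop
 endfacet
 facet normal 0.971 -0.034 -0.237
  outer loop
   vertex 1.3 1.7 0.9
   vertex 1.2 3.7 0.2
   vertex 2.0 0.8 3.9
  endloop
 endfacet
 facet normal 0.867 -0.125 -0.482
  outer loop
   vertex 1.3 1.7 0.9
   vertex 0.8 1.7 0.0
   vertex 1.2 3.7 0.2
  endloop
 endfacet
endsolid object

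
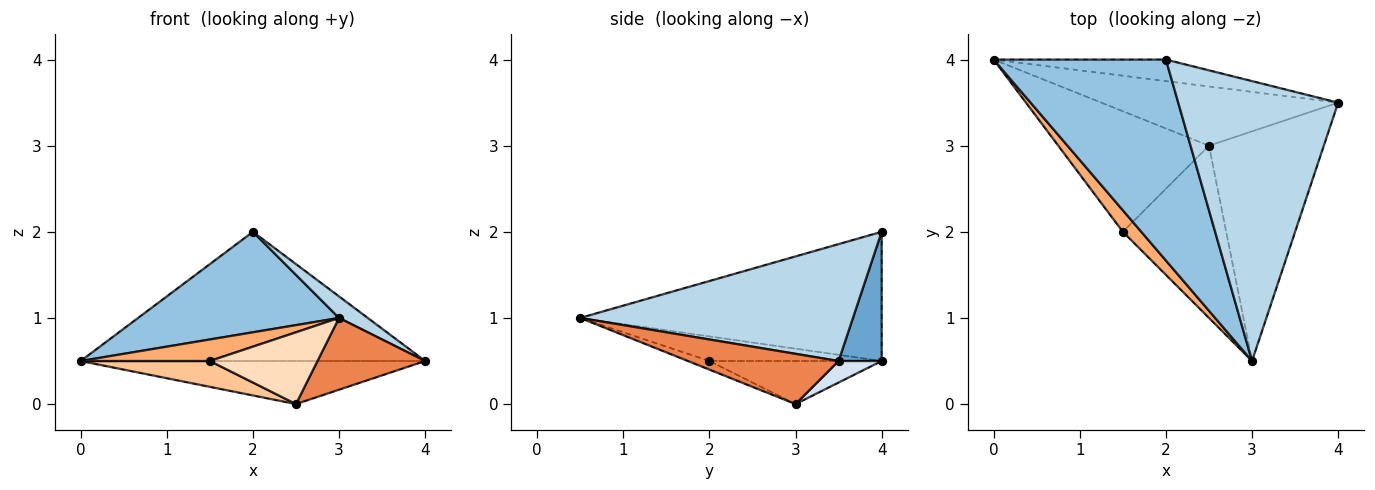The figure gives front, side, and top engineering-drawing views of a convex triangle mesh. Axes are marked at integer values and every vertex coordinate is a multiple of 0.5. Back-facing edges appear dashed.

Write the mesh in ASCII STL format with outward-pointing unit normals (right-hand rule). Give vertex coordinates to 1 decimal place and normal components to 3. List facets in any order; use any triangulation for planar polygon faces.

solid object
 facet normal 0.122 0.979 -0.163
  outer loop
   vertex 2.0 4.0 2.0
   vertex 4.0 3.5 0.5
   vertex 0.0 4.0 0.5
  endloop
 endfacet
 facet normal -0.557 -0.371 0.743
  outer loop
   vertex 2.0 4.0 2.0
   vertex 0.0 4.0 0.5
   vertex 3.0 0.5 1.0
  endloop
 endfacet
 facet normal 0.589 -0.062 0.806
  outer loop
   vertex 2.0 4.0 2.0
   vertex 3.0 0.5 1.0
   vertex 4.0 3.5 0.5
  endloop
 endfacet
 facet normal 0.073 0.587 -0.807
  outer loop
   vertex 2.5 3.0 0.0
   vertex 0.0 4.0 0.5
   vertex 4.0 3.5 0.5
  endloop
 endfacet
 facet normal 0.385 -0.275 -0.881
  outer loop
   vertex 2.5 3.0 0.0
   vertex 4.0 3.5 0.5
   vertex 3.0 0.5 1.0
  endloop
 endfacet
 facet normal -0.686 -0.514 0.514
  outer loop
   vertex 1.5 2.0 0.5
   vertex 3.0 0.5 1.0
   vertex 0.0 4.0 0.5
  endloop
 endfacet
 facet normal -0.269 -0.202 -0.942
  outer loop
   vertex 1.5 2.0 0.5
   vertex 0.0 4.0 0.5
   vertex 2.5 3.0 0.0
  endloop
 endfacet
 facet normal -0.077 -0.383 -0.920
  outer loop
   vertex 1.5 2.0 0.5
   vertex 2.5 3.0 0.0
   vertex 3.0 0.5 1.0
  endloop
 endfacet
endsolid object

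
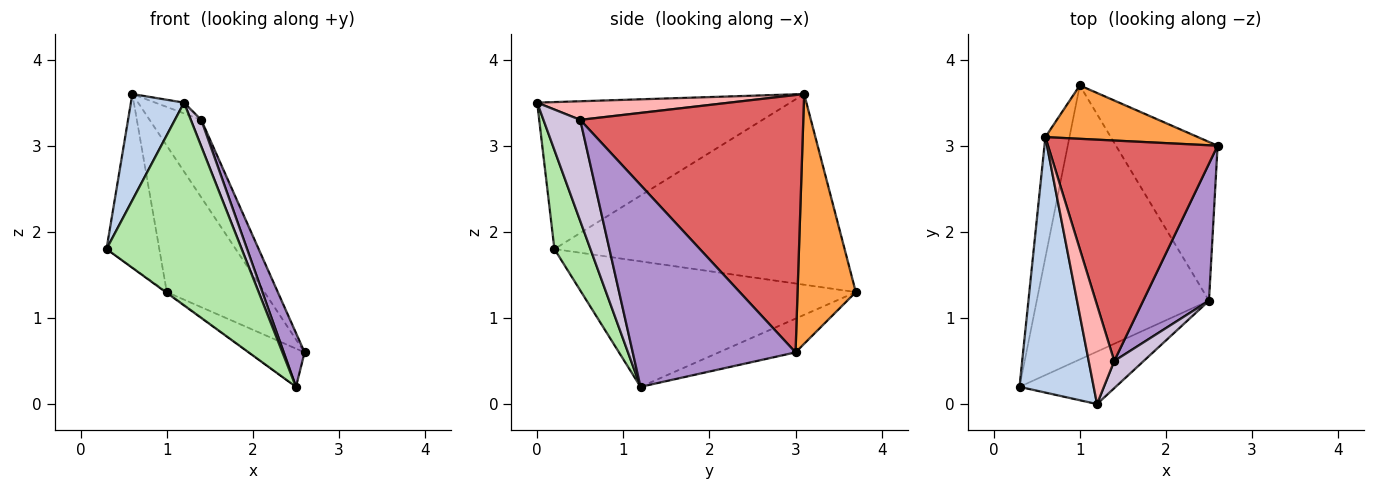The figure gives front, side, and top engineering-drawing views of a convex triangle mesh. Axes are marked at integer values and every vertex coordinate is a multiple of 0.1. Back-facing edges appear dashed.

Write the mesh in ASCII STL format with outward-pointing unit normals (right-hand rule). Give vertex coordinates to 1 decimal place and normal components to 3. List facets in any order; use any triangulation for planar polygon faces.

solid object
 facet normal -0.976 0.178 -0.123
  outer loop
   vertex 0.6 3.1 3.6
   vertex 1.0 3.7 1.3
   vertex 0.3 0.2 1.8
  endloop
 endfacet
 facet normal -0.877 -0.184 0.443
  outer loop
   vertex 0.6 3.1 3.6
   vertex 0.3 0.2 1.8
   vertex 1.2 0.0 3.5
  endloop
 endfacet
 facet normal 0.489 0.819 0.299
  outer loop
   vertex 0.6 3.1 3.6
   vertex 2.6 3.0 0.6
   vertex 1.0 3.7 1.3
  endloop
 endfacet
 facet normal -0.589 0.002 -0.808
  outer loop
   vertex 2.5 1.2 0.2
   vertex 0.3 0.2 1.8
   vertex 1.0 3.7 1.3
  endloop
 endfacet
 facet normal -0.307 0.223 -0.925
  outer loop
   vertex 2.5 1.2 0.2
   vertex 1.0 3.7 1.3
   vertex 2.6 3.0 0.6
  endloop
 endfacet
 facet normal 0.250 -0.937 -0.243
  outer loop
   vertex 2.5 1.2 0.2
   vertex 1.2 0.0 3.5
   vertex 0.3 0.2 1.8
  endloop
 endfacet
 facet normal 0.820 0.190 0.540
  outer loop
   vertex 1.4 0.5 3.3
   vertex 2.6 3.0 0.6
   vertex 0.6 3.1 3.6
  endloop
 endfacet
 facet normal 0.586 0.088 0.805
  outer loop
   vertex 1.4 0.5 3.3
   vertex 0.6 3.1 3.6
   vertex 1.2 0.0 3.5
  endloop
 endfacet
 facet normal 0.944 -0.121 0.308
  outer loop
   vertex 1.4 0.5 3.3
   vertex 2.5 1.2 0.2
   vertex 2.6 3.0 0.6
  endloop
 endfacet
 facet normal 0.926 -0.263 0.269
  outer loop
   vertex 1.4 0.5 3.3
   vertex 1.2 0.0 3.5
   vertex 2.5 1.2 0.2
  endloop
 endfacet
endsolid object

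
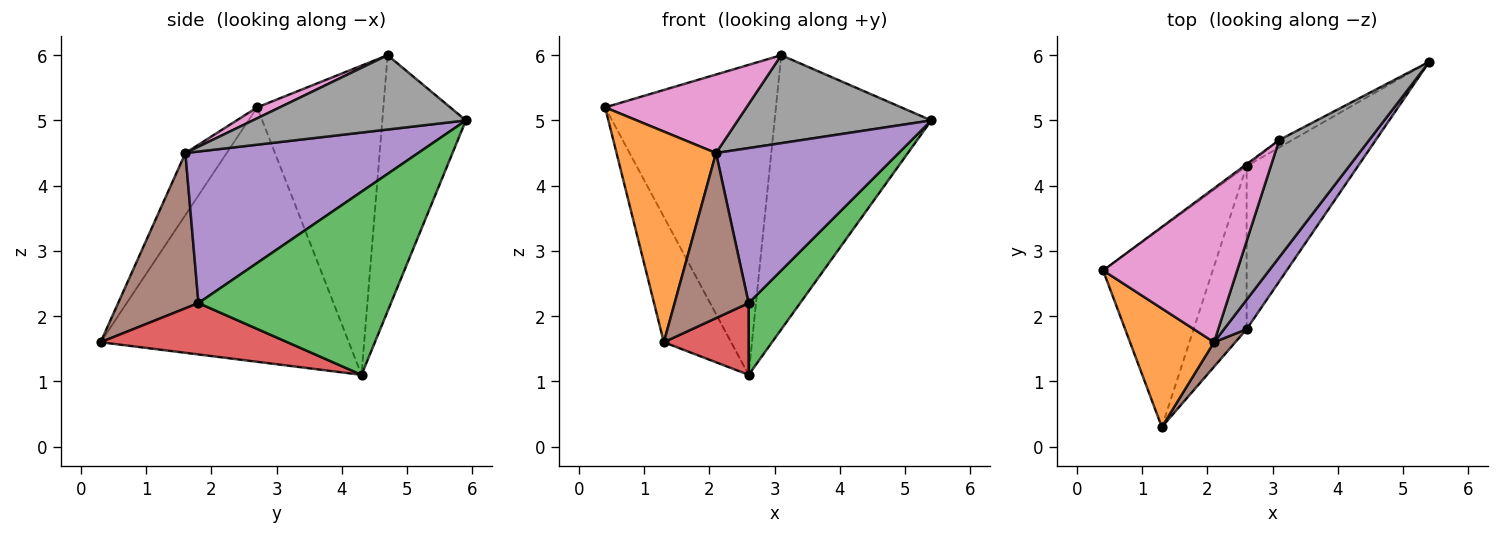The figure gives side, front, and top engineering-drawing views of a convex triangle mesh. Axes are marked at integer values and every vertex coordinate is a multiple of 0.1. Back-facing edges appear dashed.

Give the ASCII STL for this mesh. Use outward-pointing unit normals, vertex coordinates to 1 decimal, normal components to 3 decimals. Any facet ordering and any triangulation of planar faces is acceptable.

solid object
 facet normal -0.891 0.242 -0.384
  outer loop
   vertex 2.6 4.3 1.1
   vertex 1.3 0.3 1.6
   vertex 0.4 2.7 5.2
  endloop
 endfacet
 facet normal -0.340 -0.819 0.461
  outer loop
   vertex 2.1 1.6 4.5
   vertex 0.4 2.7 5.2
   vertex 1.3 0.3 1.6
  endloop
 endfacet
 facet normal 0.833 -0.223 -0.507
  outer loop
   vertex 2.6 1.8 2.2
   vertex 2.6 4.3 1.1
   vertex 5.4 5.9 5.0
  endloop
 endfacet
 facet normal 0.664 -0.301 -0.685
  outer loop
   vertex 2.6 1.8 2.2
   vertex 1.3 0.3 1.6
   vertex 2.6 4.3 1.1
  endloop
 endfacet
 facet normal 0.781 -0.613 0.117
  outer loop
   vertex 2.6 1.8 2.2
   vertex 5.4 5.9 5.0
   vertex 2.1 1.6 4.5
  endloop
 endfacet
 facet normal 0.732 -0.674 0.100
  outer loop
   vertex 2.6 1.8 2.2
   vertex 2.1 1.6 4.5
   vertex 1.3 0.3 1.6
  endloop
 endfacet
 facet normal 0.073 -0.453 0.888
  outer loop
   vertex 3.1 4.7 6.0
   vertex 0.4 2.7 5.2
   vertex 2.1 1.6 4.5
  endloop
 endfacet
 facet normal 0.551 -0.501 0.667
  outer loop
   vertex 3.1 4.7 6.0
   vertex 2.1 1.6 4.5
   vertex 5.4 5.9 5.0
  endloop
 endfacet
 facet normal -0.594 0.804 -0.005
  outer loop
   vertex 3.1 4.7 6.0
   vertex 2.6 4.3 1.1
   vertex 0.4 2.7 5.2
  endloop
 endfacet
 facet normal -0.471 0.882 -0.024
  outer loop
   vertex 3.1 4.7 6.0
   vertex 5.4 5.9 5.0
   vertex 2.6 4.3 1.1
  endloop
 endfacet
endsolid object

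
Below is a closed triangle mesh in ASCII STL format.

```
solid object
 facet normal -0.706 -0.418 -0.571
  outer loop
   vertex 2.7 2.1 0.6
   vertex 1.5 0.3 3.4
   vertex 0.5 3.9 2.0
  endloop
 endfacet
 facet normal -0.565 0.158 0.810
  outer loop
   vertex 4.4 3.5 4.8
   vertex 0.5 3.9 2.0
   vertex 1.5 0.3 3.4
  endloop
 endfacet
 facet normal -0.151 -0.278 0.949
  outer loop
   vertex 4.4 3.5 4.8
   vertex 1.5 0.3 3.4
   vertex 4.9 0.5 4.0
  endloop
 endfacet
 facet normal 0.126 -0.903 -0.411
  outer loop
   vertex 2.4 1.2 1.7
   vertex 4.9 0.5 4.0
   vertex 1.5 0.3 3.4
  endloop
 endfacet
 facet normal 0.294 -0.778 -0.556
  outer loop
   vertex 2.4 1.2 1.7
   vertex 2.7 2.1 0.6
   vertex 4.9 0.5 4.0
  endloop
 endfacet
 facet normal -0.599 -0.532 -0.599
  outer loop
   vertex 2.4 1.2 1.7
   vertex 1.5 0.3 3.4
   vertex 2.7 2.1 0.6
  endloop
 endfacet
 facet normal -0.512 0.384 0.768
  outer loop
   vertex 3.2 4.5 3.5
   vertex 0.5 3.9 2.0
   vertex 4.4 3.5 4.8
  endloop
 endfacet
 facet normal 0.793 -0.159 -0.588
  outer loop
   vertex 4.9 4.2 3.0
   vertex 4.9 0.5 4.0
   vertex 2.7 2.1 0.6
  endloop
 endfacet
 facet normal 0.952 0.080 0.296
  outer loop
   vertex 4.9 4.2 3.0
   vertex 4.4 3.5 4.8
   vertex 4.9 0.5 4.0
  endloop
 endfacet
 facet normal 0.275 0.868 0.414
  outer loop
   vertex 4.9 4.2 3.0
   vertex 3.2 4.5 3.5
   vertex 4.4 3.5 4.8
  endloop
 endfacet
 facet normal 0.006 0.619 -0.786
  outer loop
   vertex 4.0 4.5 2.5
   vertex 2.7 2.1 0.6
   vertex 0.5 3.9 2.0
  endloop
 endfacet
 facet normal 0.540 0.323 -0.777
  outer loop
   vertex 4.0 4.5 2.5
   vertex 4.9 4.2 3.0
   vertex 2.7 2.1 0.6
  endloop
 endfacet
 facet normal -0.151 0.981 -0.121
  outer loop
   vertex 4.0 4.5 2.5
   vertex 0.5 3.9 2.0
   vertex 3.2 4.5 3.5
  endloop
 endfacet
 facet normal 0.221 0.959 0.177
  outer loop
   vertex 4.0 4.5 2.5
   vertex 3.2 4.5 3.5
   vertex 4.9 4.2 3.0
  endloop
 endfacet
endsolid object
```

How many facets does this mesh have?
14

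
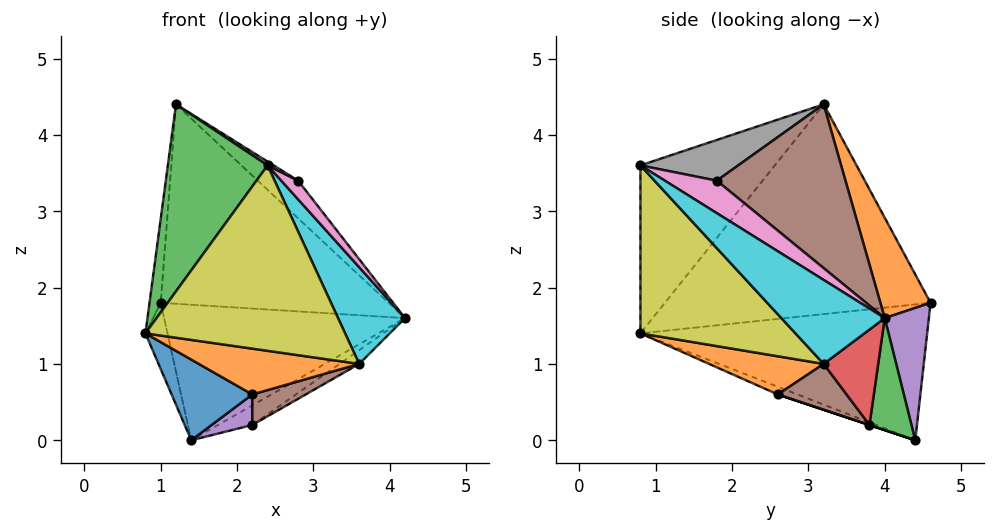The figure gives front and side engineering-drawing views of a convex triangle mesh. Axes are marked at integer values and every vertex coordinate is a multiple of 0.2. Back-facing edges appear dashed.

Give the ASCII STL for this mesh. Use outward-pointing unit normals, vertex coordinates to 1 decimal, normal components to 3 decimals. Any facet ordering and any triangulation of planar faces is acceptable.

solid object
 facet normal -0.994 0.042 0.099
  outer loop
   vertex 1.2 3.2 4.4
   vertex 1.0 4.6 1.8
   vertex 0.8 0.8 1.4
  endloop
 endfacet
 facet normal 0.192 0.870 0.454
  outer loop
   vertex 1.2 3.2 4.4
   vertex 4.2 4.0 1.6
   vertex 1.0 4.6 1.8
  endloop
 endfacet
 facet normal -0.693 -0.515 0.504
  outer loop
   vertex 2.4 0.8 3.6
   vertex 1.2 3.2 4.4
   vertex 0.8 0.8 1.4
  endloop
 endfacet
 facet normal -0.972 0.075 -0.224
  outer loop
   vertex 1.4 4.4 0.0
   vertex 0.8 0.8 1.4
   vertex 1.0 4.6 1.8
  endloop
 endfacet
 facet normal 0.180 0.981 -0.069
  outer loop
   vertex 1.4 4.4 0.0
   vertex 1.0 4.6 1.8
   vertex 4.2 4.0 1.6
  endloop
 endfacet
 facet normal 0.639 0.200 0.742
  outer loop
   vertex 2.8 1.8 3.4
   vertex 4.2 4.0 1.6
   vertex 1.2 3.2 4.4
  endloop
 endfacet
 facet normal 0.894 -0.289 0.342
  outer loop
   vertex 2.8 1.8 3.4
   vertex 2.4 0.8 3.6
   vertex 4.2 4.0 1.6
  endloop
 endfacet
 facet normal 0.510 -0.032 0.860
  outer loop
   vertex 2.8 1.8 3.4
   vertex 1.2 3.2 4.4
   vertex 2.4 0.8 3.6
  endloop
 endfacet
 facet normal 0.560 -0.721 -0.407
  outer loop
   vertex 3.6 3.2 1.0
   vertex 2.4 0.8 3.6
   vertex 0.8 0.8 1.4
  endloop
 endfacet
 facet normal 0.834 -0.540 -0.114
  outer loop
   vertex 3.6 3.2 1.0
   vertex 4.2 4.0 1.6
   vertex 2.4 0.8 3.6
  endloop
 endfacet
 facet normal -0.085 -0.349 -0.933
  outer loop
   vertex 2.2 2.6 0.6
   vertex 0.8 0.8 1.4
   vertex 1.4 4.4 0.0
  endloop
 endfacet
 facet normal 0.451 -0.631 -0.631
  outer loop
   vertex 2.2 2.6 0.6
   vertex 3.6 3.2 1.0
   vertex 0.8 0.8 1.4
  endloop
 endfacet
 facet normal 0.496 0.406 -0.767
  outer loop
   vertex 2.2 3.8 0.2
   vertex 1.4 4.4 0.0
   vertex 4.2 4.0 1.6
  endloop
 endfacet
 facet normal 0.549 0.198 -0.812
  outer loop
   vertex 2.2 3.8 0.2
   vertex 4.2 4.0 1.6
   vertex 3.6 3.2 1.0
  endloop
 endfacet
 facet normal 0.000 -0.316 -0.949
  outer loop
   vertex 2.2 3.8 0.2
   vertex 2.2 2.6 0.6
   vertex 1.4 4.4 0.0
  endloop
 endfacet
 facet normal 0.377 -0.293 -0.879
  outer loop
   vertex 2.2 3.8 0.2
   vertex 3.6 3.2 1.0
   vertex 2.2 2.6 0.6
  endloop
 endfacet
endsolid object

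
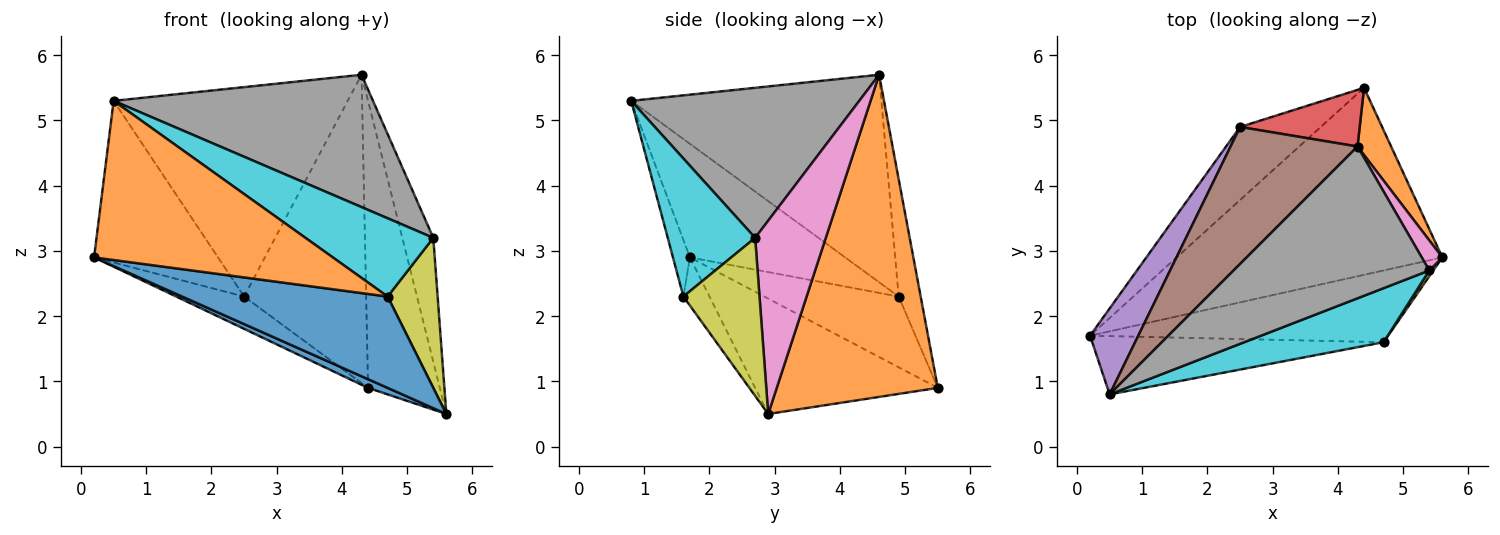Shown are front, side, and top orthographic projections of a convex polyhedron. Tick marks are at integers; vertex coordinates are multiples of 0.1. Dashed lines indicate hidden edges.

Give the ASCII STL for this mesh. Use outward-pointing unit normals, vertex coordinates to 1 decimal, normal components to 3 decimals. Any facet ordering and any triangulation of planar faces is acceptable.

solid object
 facet normal -0.398 -0.043 -0.916
  outer loop
   vertex 4.4 5.5 0.9
   vertex 5.6 2.9 0.5
   vertex 0.2 1.7 2.9
  endloop
 endfacet
 facet normal 0.909 0.405 0.095
  outer loop
   vertex 4.3 4.6 5.7
   vertex 5.6 2.9 0.5
   vertex 4.4 5.5 0.9
  endloop
 endfacet
 facet normal -0.625 0.316 -0.714
  outer loop
   vertex 2.5 4.9 2.3
   vertex 4.4 5.5 0.9
   vertex 0.2 1.7 2.9
  endloop
 endfacet
 facet normal -0.175 0.968 0.178
  outer loop
   vertex 2.5 4.9 2.3
   vertex 4.3 4.6 5.7
   vertex 4.4 5.5 0.9
  endloop
 endfacet
 facet normal -0.742 0.592 0.315
  outer loop
   vertex 2.5 4.9 2.3
   vertex 0.2 1.7 2.9
   vertex 0.5 0.8 5.3
  endloop
 endfacet
 facet normal -0.667 0.624 0.408
  outer loop
   vertex 2.5 4.9 2.3
   vertex 0.5 0.8 5.3
   vertex 4.3 4.6 5.7
  endloop
 endfacet
 facet normal 0.911 0.400 0.097
  outer loop
   vertex 5.4 2.7 3.2
   vertex 5.6 2.9 0.5
   vertex 4.3 4.6 5.7
  endloop
 endfacet
 facet normal 0.500 -0.569 0.653
  outer loop
   vertex 5.4 2.7 3.2
   vertex 4.3 4.6 5.7
   vertex 0.5 0.8 5.3
  endloop
 endfacet
 facet normal 0.836 -0.549 0.021
  outer loop
   vertex 4.7 1.6 2.3
   vertex 5.6 2.9 0.5
   vertex 5.4 2.7 3.2
  endloop
 endfacet
 facet normal 0.490 -0.717 0.495
  outer loop
   vertex 4.7 1.6 2.3
   vertex 5.4 2.7 3.2
   vertex 0.5 0.8 5.3
  endloop
 endfacet
 facet normal -0.099 -0.782 -0.615
  outer loop
   vertex 4.7 1.6 2.3
   vertex 0.2 1.7 2.9
   vertex 5.6 2.9 0.5
  endloop
 endfacet
 facet normal -0.067 -0.937 -0.343
  outer loop
   vertex 4.7 1.6 2.3
   vertex 0.5 0.8 5.3
   vertex 0.2 1.7 2.9
  endloop
 endfacet
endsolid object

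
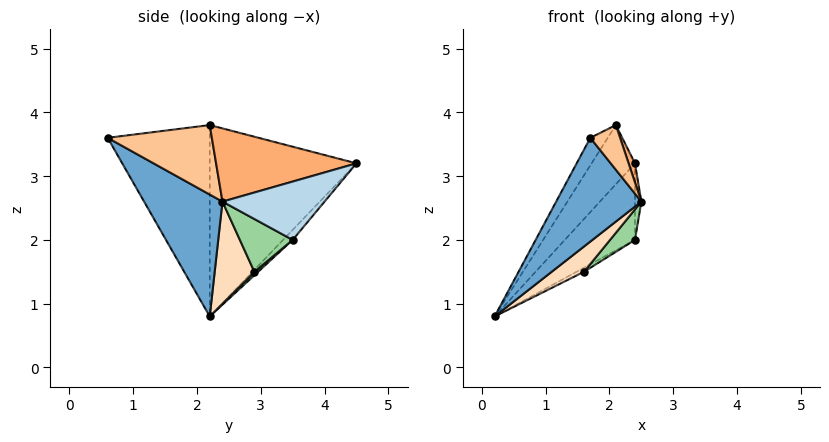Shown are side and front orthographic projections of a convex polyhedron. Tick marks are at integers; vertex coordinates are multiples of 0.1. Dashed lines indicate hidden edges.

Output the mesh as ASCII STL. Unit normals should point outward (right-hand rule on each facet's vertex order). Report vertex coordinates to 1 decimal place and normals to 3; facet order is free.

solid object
 facet normal 0.533 -0.579 -0.617
  outer loop
   vertex 1.7 0.6 3.6
   vertex 0.2 2.2 0.8
   vertex 2.5 2.4 2.6
  endloop
 endfacet
 facet normal -0.104 0.764 -0.637
  outer loop
   vertex 2.4 3.5 2.0
   vertex 0.2 2.2 0.8
   vertex 2.4 4.5 3.2
  endloop
 endfacet
 facet normal 0.997 0.062 -0.052
  outer loop
   vertex 2.4 3.5 2.0
   vertex 2.4 4.5 3.2
   vertex 2.5 2.4 2.6
  endloop
 endfacet
 facet normal -0.820 0.242 0.519
  outer loop
   vertex 2.1 2.2 3.8
   vertex 2.4 4.5 3.2
   vertex 0.2 2.2 0.8
  endloop
 endfacet
 facet normal -0.836 0.143 0.530
  outer loop
   vertex 2.1 2.2 3.8
   vertex 0.2 2.2 0.8
   vertex 1.7 0.6 3.6
  endloop
 endfacet
 facet normal 0.950 -0.043 0.309
  outer loop
   vertex 2.1 2.2 3.8
   vertex 2.5 2.4 2.6
   vertex 2.4 4.5 3.2
  endloop
 endfacet
 facet normal 0.927 -0.265 0.265
  outer loop
   vertex 2.1 2.2 3.8
   vertex 1.7 0.6 3.6
   vertex 2.5 2.4 2.6
  endloop
 endfacet
 facet normal 0.571 -0.464 -0.678
  outer loop
   vertex 1.6 2.9 1.5
   vertex 2.5 2.4 2.6
   vertex 0.2 2.2 0.8
  endloop
 endfacet
 facet normal 0.218 0.436 -0.873
  outer loop
   vertex 1.6 2.9 1.5
   vertex 0.2 2.2 0.8
   vertex 2.4 3.5 2.0
  endloop
 endfacet
 facet normal 0.661 -0.312 -0.683
  outer loop
   vertex 1.6 2.9 1.5
   vertex 2.4 3.5 2.0
   vertex 2.5 2.4 2.6
  endloop
 endfacet
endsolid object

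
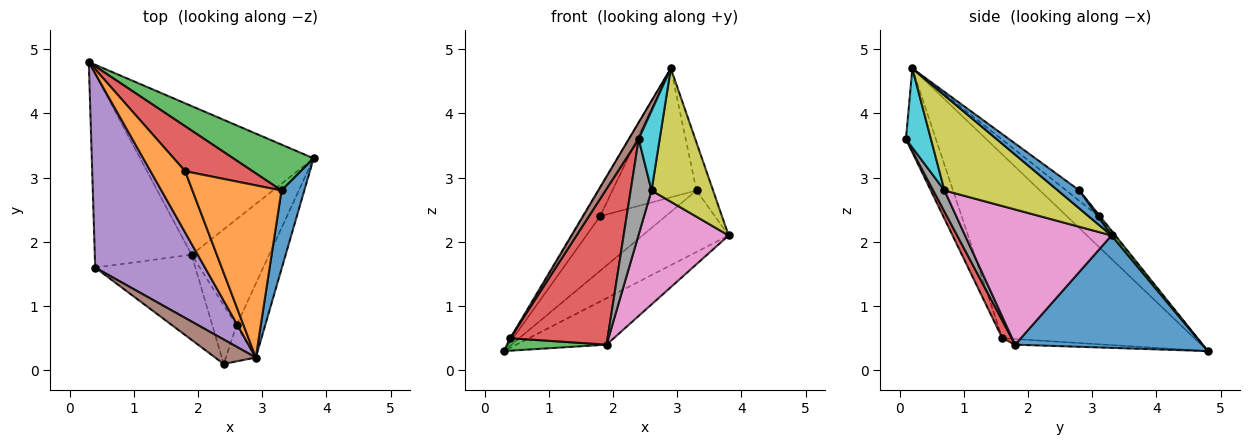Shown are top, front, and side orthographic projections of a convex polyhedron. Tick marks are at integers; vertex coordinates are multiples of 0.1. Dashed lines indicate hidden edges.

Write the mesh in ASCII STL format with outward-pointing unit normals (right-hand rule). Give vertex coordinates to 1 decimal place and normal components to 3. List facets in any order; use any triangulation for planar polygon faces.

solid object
 facet normal 0.526 0.254 -0.812
  outer loop
   vertex 1.9 1.8 0.4
   vertex 0.3 4.8 0.3
   vertex 3.8 3.3 2.1
  endloop
 endfacet
 facet normal -0.624 0.326 0.710
  outer loop
   vertex 1.8 3.1 2.4
   vertex 0.3 4.8 0.3
   vertex 2.9 0.2 4.7
  endloop
 endfacet
 facet normal -0.058 -0.064 -0.996
  outer loop
   vertex 0.4 1.6 0.5
   vertex 0.3 4.8 0.3
   vertex 1.9 1.8 0.4
  endloop
 endfacet
 facet normal 0.085 -0.874 -0.478
  outer loop
   vertex 0.4 1.6 0.5
   vertex 1.9 1.8 0.4
   vertex 2.4 0.1 3.6
  endloop
 endfacet
 facet normal -0.859 0.005 0.513
  outer loop
   vertex 0.4 1.6 0.5
   vertex 2.9 0.2 4.7
   vertex 0.3 4.8 0.3
  endloop
 endfacet
 facet normal -0.862 -0.286 0.418
  outer loop
   vertex 0.4 1.6 0.5
   vertex 2.4 0.1 3.6
   vertex 2.9 0.2 4.7
  endloop
 endfacet
 facet normal 0.765 -0.471 -0.439
  outer loop
   vertex 2.6 0.7 2.8
   vertex 1.9 1.8 0.4
   vertex 3.8 3.3 2.1
  endloop
 endfacet
 facet normal 0.417 -0.774 -0.476
  outer loop
   vertex 2.6 0.7 2.8
   vertex 2.4 0.1 3.6
   vertex 1.9 1.8 0.4
  endloop
 endfacet
 facet normal 0.850 -0.461 -0.256
  outer loop
   vertex 2.6 0.7 2.8
   vertex 3.8 3.3 2.1
   vertex 2.9 0.2 4.7
  endloop
 endfacet
 facet normal 0.736 -0.617 -0.279
  outer loop
   vertex 2.6 0.7 2.8
   vertex 2.9 0.2 4.7
   vertex 2.4 0.1 3.6
  endloop
 endfacet
 facet normal 0.560 0.431 0.708
  outer loop
   vertex 3.3 2.8 2.8
   vertex 2.9 0.2 4.7
   vertex 3.8 3.3 2.1
  endloop
 endfacet
 facet normal -0.093 0.597 0.797
  outer loop
   vertex 3.3 2.8 2.8
   vertex 1.8 3.1 2.4
   vertex 2.9 0.2 4.7
  endloop
 endfacet
 facet normal 0.036 0.801 0.598
  outer loop
   vertex 3.3 2.8 2.8
   vertex 3.8 3.3 2.1
   vertex 0.3 4.8 0.3
  endloop
 endfacet
 facet normal -0.015 0.772 0.636
  outer loop
   vertex 3.3 2.8 2.8
   vertex 0.3 4.8 0.3
   vertex 1.8 3.1 2.4
  endloop
 endfacet
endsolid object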